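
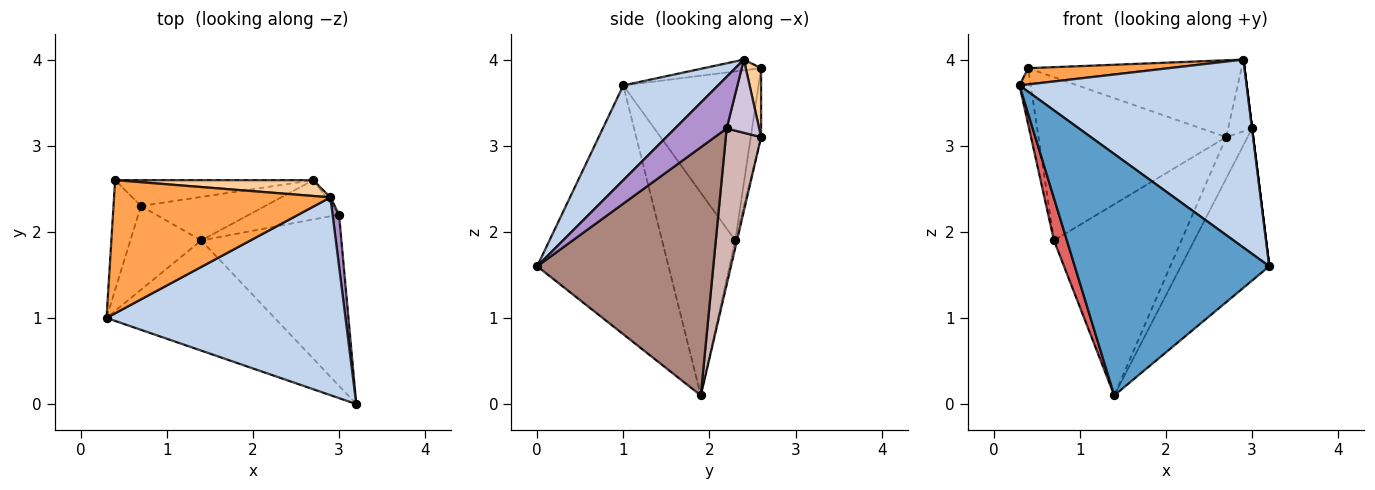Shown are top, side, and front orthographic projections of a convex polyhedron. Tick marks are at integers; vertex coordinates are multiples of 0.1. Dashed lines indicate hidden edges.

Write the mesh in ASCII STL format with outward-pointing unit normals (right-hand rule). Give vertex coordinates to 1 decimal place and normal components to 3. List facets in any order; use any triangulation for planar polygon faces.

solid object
 facet normal -0.523 -0.775 -0.354
  outer loop
   vertex 1.4 1.9 0.1
   vertex 3.2 0.0 1.6
   vertex 0.3 1.0 3.7
  endloop
 endfacet
 facet normal 0.276 -0.662 0.697
  outer loop
   vertex 2.9 2.4 4.0
   vertex 0.3 1.0 3.7
   vertex 3.2 0.0 1.6
  endloop
 endfacet
 facet normal -0.049 -0.121 0.991
  outer loop
   vertex 2.9 2.4 4.0
   vertex 0.4 2.6 3.9
   vertex 0.3 1.0 3.7
  endloop
 endfacet
 facet normal 0.070 0.977 0.202
  outer loop
   vertex 2.9 2.4 4.0
   vertex 2.7 2.6 3.1
   vertex 0.4 2.6 3.9
  endloop
 endfacet
 facet normal -0.013 0.975 -0.222
  outer loop
   vertex 0.7 2.3 1.9
   vertex 2.7 2.6 3.1
   vertex 1.4 1.9 0.1
  endloop
 endfacet
 facet normal -0.054 0.986 -0.156
  outer loop
   vertex 0.7 2.3 1.9
   vertex 0.4 2.6 3.9
   vertex 2.7 2.6 3.1
  endloop
 endfacet
 facet normal -0.931 -0.164 -0.326
  outer loop
   vertex 0.7 2.3 1.9
   vertex 1.4 1.9 0.1
   vertex 0.3 1.0 3.7
  endloop
 endfacet
 facet normal -0.984 0.081 -0.160
  outer loop
   vertex 0.7 2.3 1.9
   vertex 0.3 1.0 3.7
   vertex 0.4 2.6 3.9
  endloop
 endfacet
 facet normal 0.992 0.000 0.124
  outer loop
   vertex 3.0 2.2 3.2
   vertex 2.9 2.4 4.0
   vertex 3.2 0.0 1.6
  endloop
 endfacet
 facet normal 0.805 0.592 -0.047
  outer loop
   vertex 3.0 2.2 3.2
   vertex 2.7 2.6 3.1
   vertex 2.9 2.4 4.0
  endloop
 endfacet
 facet normal 0.798 0.400 -0.451
  outer loop
   vertex 3.0 2.2 3.2
   vertex 3.2 0.0 1.6
   vertex 1.4 1.9 0.1
  endloop
 endfacet
 facet normal 0.767 0.465 -0.441
  outer loop
   vertex 3.0 2.2 3.2
   vertex 1.4 1.9 0.1
   vertex 2.7 2.6 3.1
  endloop
 endfacet
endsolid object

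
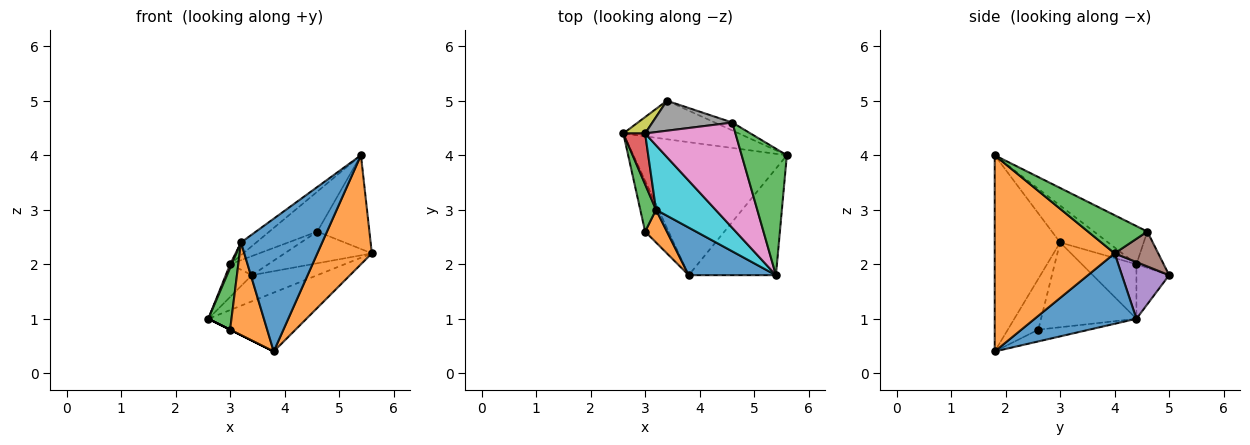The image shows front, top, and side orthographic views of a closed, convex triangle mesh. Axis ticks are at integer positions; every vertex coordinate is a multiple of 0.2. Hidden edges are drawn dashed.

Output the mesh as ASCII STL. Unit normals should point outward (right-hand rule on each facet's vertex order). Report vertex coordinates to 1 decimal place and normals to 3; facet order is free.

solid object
 facet normal 0.387 0.373 -0.843
  outer loop
   vertex 3.8 1.8 0.4
   vertex 2.6 4.4 1.0
   vertex 5.6 4.0 2.2
  endloop
 endfacet
 facet normal 0.844 -0.384 -0.375
  outer loop
   vertex 5.4 1.8 4.0
   vertex 3.8 1.8 0.4
   vertex 5.6 4.0 2.2
  endloop
 endfacet
 facet normal 0.562 0.493 0.665
  outer loop
   vertex 4.6 4.6 2.6
   vertex 5.4 1.8 4.0
   vertex 5.6 4.0 2.2
  endloop
 endfacet
 facet normal -0.447 0.000 -0.894
  outer loop
   vertex 3.0 2.6 0.8
   vertex 2.6 4.4 1.0
   vertex 3.8 1.8 0.4
  endloop
 endfacet
 facet normal 0.376 0.521 -0.767
  outer loop
   vertex 3.4 5.0 1.8
   vertex 5.6 4.0 2.2
   vertex 2.6 4.4 1.0
  endloop
 endfacet
 facet normal 0.436 0.873 -0.218
  outer loop
   vertex 3.4 5.0 1.8
   vertex 4.6 4.6 2.6
   vertex 5.6 4.0 2.2
  endloop
 endfacet
 facet normal -0.367 0.330 0.870
  outer loop
   vertex 3.0 4.4 2.0
   vertex 5.4 1.8 4.0
   vertex 4.6 4.6 2.6
  endloop
 endfacet
 facet normal -0.358 0.501 0.788
  outer loop
   vertex 3.0 4.4 2.0
   vertex 4.6 4.6 2.6
   vertex 3.4 5.0 1.8
  endloop
 endfacet
 facet normal -0.745 0.596 0.298
  outer loop
   vertex 3.0 4.4 2.0
   vertex 3.4 5.0 1.8
   vertex 2.6 4.4 1.0
  endloop
 endfacet
 facet normal -0.520 0.165 0.838
  outer loop
   vertex 3.2 3.0 2.4
   vertex 5.4 1.8 4.0
   vertex 3.0 4.4 2.0
  endloop
 endfacet
 facet normal -0.604 -0.750 0.269
  outer loop
   vertex 3.2 3.0 2.4
   vertex 3.8 1.8 0.4
   vertex 5.4 1.8 4.0
  endloop
 endfacet
 facet normal -0.613 -0.745 0.263
  outer loop
   vertex 3.2 3.0 2.4
   vertex 3.0 2.6 0.8
   vertex 3.8 1.8 0.4
  endloop
 endfacet
 facet normal -0.956 -0.232 0.178
  outer loop
   vertex 3.2 3.0 2.4
   vertex 2.6 4.4 1.0
   vertex 3.0 2.6 0.8
  endloop
 endfacet
 facet normal -0.928 -0.027 0.371
  outer loop
   vertex 3.2 3.0 2.4
   vertex 3.0 4.4 2.0
   vertex 2.6 4.4 1.0
  endloop
 endfacet
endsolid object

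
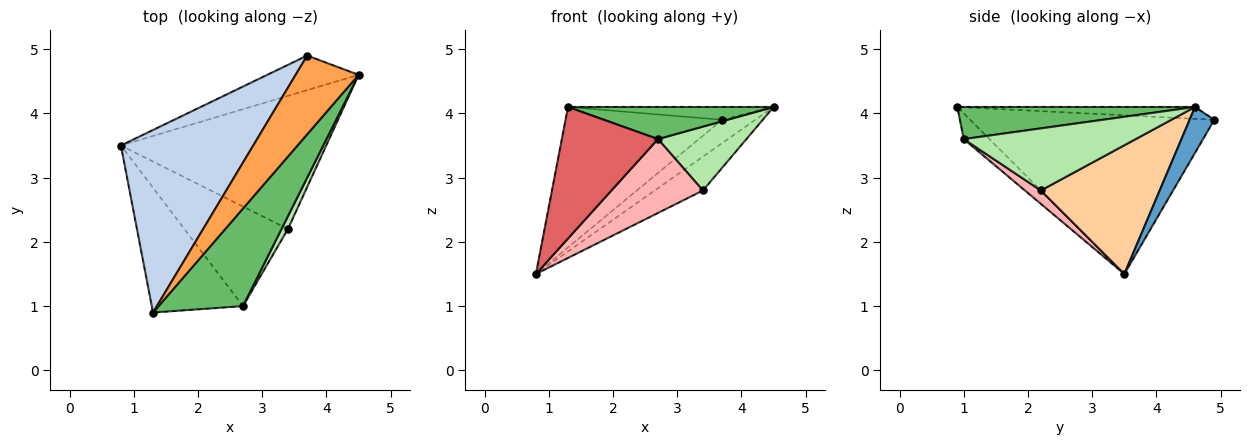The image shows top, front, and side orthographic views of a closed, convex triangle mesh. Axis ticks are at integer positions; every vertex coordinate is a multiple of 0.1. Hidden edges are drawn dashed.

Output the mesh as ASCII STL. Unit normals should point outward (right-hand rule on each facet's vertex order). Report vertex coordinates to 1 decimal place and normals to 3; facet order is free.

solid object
 facet normal 0.385 0.516 -0.766
  outer loop
   vertex 3.7 4.9 3.9
   vertex 4.5 4.6 4.1
   vertex 0.8 3.5 1.5
  endloop
 endfacet
 facet normal -0.689 0.442 0.575
  outer loop
   vertex 3.7 4.9 3.9
   vertex 0.8 3.5 1.5
   vertex 1.3 0.9 4.1
  endloop
 endfacet
 facet normal -0.183 0.158 0.970
  outer loop
   vertex 3.7 4.9 3.9
   vertex 1.3 0.9 4.1
   vertex 4.5 4.6 4.1
  endloop
 endfacet
 facet normal 0.519 0.211 -0.828
  outer loop
   vertex 3.4 2.2 2.8
   vertex 0.8 3.5 1.5
   vertex 4.5 4.6 4.1
  endloop
 endfacet
 facet normal 0.340 -0.294 0.893
  outer loop
   vertex 2.7 1.0 3.6
   vertex 4.5 4.6 4.1
   vertex 1.3 0.9 4.1
  endloop
 endfacet
 facet normal 0.886 -0.455 0.092
  outer loop
   vertex 2.7 1.0 3.6
   vertex 3.4 2.2 2.8
   vertex 4.5 4.6 4.1
  endloop
 endfacet
 facet normal -0.190 -0.712 -0.676
  outer loop
   vertex 2.7 1.0 3.6
   vertex 1.3 0.9 4.1
   vertex 0.8 3.5 1.5
  endloop
 endfacet
 facet normal 0.103 -0.593 -0.799
  outer loop
   vertex 2.7 1.0 3.6
   vertex 0.8 3.5 1.5
   vertex 3.4 2.2 2.8
  endloop
 endfacet
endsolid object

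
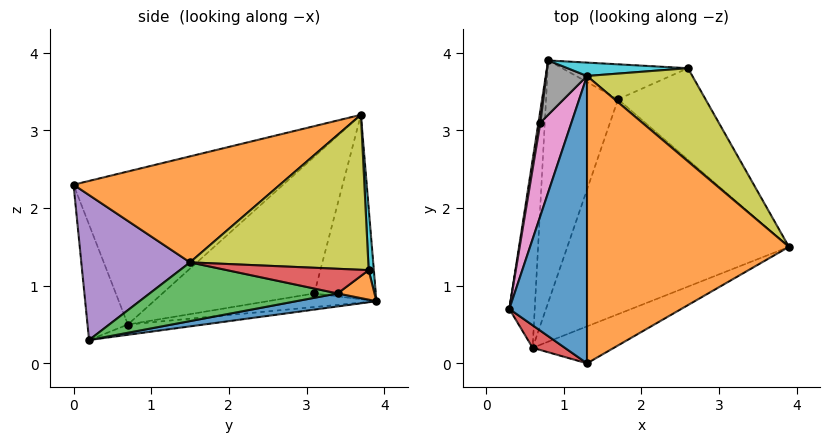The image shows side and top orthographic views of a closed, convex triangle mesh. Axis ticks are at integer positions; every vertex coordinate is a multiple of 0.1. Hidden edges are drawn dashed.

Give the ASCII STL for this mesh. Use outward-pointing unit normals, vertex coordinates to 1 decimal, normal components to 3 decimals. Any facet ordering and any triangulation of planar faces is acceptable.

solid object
 facet normal -0.886 -0.109 0.450
  outer loop
   vertex 1.3 0.0 2.3
   vertex 1.3 3.7 3.2
   vertex 0.3 0.7 0.5
  endloop
 endfacet
 facet normal 0.454 -0.211 0.866
  outer loop
   vertex 1.3 0.0 2.3
   vertex 3.9 1.5 1.3
   vertex 1.3 3.7 3.2
  endloop
 endfacet
 facet normal -0.371 0.144 -0.917
  outer loop
   vertex 0.6 0.2 0.3
   vertex 0.3 0.7 0.5
   vertex 0.8 3.9 0.8
  endloop
 endfacet
 facet normal -0.795 -0.565 0.222
  outer loop
   vertex 0.6 0.2 0.3
   vertex 1.3 0.0 2.3
   vertex 0.3 0.7 0.5
  endloop
 endfacet
 facet normal 0.417 -0.878 -0.234
  outer loop
   vertex 0.6 0.2 0.3
   vertex 3.9 1.5 1.3
   vertex 1.3 0.0 2.3
  endloop
 endfacet
 facet normal -0.980 0.140 0.140
  outer loop
   vertex 0.7 3.1 0.9
   vertex 0.8 3.9 0.8
   vertex 0.3 0.7 0.5
  endloop
 endfacet
 facet normal -0.968 0.125 0.220
  outer loop
   vertex 0.7 3.1 0.9
   vertex 0.3 0.7 0.5
   vertex 1.3 3.7 3.2
  endloop
 endfacet
 facet normal -0.966 0.147 0.213
  outer loop
   vertex 0.7 3.1 0.9
   vertex 1.3 3.7 3.2
   vertex 0.8 3.9 0.8
  endloop
 endfacet
 facet normal 0.742 0.441 0.504
  outer loop
   vertex 2.6 3.8 1.2
   vertex 1.3 3.7 3.2
   vertex 3.9 1.5 1.3
  endloop
 endfacet
 facet normal 0.039 0.996 0.075
  outer loop
   vertex 2.6 3.8 1.2
   vertex 0.8 3.9 0.8
   vertex 1.3 3.7 3.2
  endloop
 endfacet
 facet normal 0.177 0.122 -0.977
  outer loop
   vertex 1.7 3.4 0.9
   vertex 0.6 0.2 0.3
   vertex 0.8 3.9 0.8
  endloop
 endfacet
 facet normal 0.223 0.211 -0.952
  outer loop
   vertex 1.7 3.4 0.9
   vertex 0.8 3.9 0.8
   vertex 2.6 3.8 1.2
  endloop
 endfacet
 facet normal 0.255 0.093 -0.962
  outer loop
   vertex 1.7 3.4 0.9
   vertex 3.9 1.5 1.3
   vertex 0.6 0.2 0.3
  endloop
 endfacet
 facet normal 0.270 0.111 -0.957
  outer loop
   vertex 1.7 3.4 0.9
   vertex 2.6 3.8 1.2
   vertex 3.9 1.5 1.3
  endloop
 endfacet
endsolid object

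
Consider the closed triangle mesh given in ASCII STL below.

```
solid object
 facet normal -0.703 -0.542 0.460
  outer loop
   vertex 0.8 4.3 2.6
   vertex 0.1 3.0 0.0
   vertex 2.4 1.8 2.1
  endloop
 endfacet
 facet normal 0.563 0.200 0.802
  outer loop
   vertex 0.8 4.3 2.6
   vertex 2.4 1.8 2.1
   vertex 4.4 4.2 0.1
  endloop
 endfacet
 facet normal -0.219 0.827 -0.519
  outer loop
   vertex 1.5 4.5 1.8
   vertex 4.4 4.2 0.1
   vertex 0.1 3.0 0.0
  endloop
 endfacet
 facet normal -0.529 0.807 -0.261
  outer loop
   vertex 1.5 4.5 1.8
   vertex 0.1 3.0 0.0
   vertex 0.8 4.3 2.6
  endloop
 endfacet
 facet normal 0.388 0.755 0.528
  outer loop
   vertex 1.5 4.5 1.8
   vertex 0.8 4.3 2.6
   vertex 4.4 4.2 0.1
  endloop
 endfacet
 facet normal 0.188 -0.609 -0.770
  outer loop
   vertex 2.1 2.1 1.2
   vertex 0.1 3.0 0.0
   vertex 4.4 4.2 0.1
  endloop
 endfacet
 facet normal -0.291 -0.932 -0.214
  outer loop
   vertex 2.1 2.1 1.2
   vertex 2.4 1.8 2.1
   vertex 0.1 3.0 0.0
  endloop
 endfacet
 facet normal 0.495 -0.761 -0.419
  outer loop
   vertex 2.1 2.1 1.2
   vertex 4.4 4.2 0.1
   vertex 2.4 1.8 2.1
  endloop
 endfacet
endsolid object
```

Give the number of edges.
12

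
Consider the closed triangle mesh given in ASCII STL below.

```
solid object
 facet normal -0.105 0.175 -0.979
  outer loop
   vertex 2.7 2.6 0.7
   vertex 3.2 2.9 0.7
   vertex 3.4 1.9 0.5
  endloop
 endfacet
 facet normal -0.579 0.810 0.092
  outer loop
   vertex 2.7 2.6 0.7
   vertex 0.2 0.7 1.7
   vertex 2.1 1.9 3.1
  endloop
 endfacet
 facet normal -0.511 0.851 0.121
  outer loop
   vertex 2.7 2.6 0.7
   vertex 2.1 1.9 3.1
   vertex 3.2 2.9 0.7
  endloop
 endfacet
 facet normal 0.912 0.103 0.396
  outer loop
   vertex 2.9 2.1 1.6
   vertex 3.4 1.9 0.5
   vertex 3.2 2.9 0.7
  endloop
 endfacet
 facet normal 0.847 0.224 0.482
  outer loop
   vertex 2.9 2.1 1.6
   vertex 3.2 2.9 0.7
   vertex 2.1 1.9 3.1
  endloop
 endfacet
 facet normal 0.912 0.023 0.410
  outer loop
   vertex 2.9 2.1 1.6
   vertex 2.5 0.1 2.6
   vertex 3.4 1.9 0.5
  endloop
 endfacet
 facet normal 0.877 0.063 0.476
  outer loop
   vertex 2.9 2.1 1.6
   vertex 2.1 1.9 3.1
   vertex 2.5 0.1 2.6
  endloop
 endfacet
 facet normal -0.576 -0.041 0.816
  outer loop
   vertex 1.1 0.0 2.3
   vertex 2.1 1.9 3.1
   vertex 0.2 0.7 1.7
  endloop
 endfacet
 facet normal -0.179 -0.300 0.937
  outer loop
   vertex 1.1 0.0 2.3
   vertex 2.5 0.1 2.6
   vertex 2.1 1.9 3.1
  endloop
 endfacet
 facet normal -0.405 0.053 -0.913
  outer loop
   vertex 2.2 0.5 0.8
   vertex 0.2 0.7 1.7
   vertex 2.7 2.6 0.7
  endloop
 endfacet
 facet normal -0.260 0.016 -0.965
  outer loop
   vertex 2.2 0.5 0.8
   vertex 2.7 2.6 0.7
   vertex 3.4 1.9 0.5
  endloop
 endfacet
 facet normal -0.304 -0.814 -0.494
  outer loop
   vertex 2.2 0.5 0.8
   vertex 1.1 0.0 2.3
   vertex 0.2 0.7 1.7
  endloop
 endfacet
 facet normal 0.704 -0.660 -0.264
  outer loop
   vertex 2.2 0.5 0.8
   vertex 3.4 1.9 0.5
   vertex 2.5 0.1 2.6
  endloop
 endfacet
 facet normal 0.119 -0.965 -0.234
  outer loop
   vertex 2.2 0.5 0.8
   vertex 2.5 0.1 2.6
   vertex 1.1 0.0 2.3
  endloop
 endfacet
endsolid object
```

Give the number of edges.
21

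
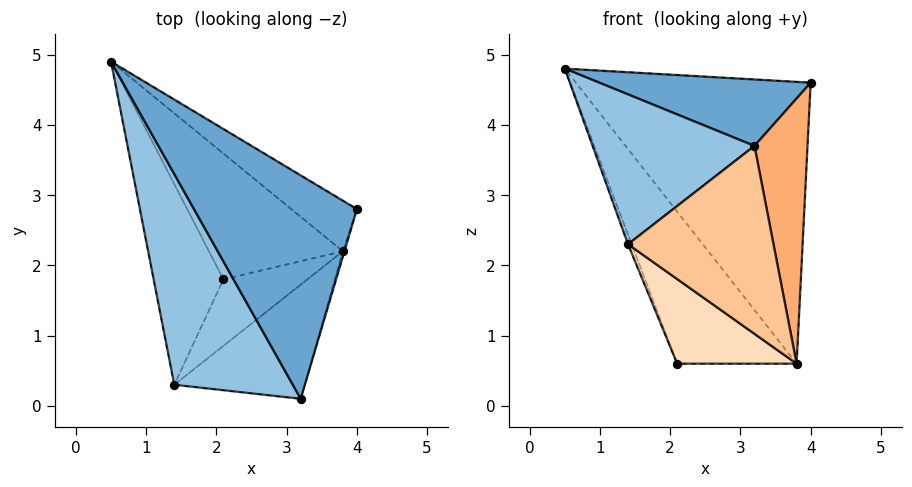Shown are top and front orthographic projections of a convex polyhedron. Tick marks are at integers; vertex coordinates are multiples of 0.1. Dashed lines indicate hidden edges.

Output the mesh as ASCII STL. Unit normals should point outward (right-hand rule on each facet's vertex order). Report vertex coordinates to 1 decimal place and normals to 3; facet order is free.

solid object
 facet normal -0.115 -0.283 0.952
  outer loop
   vertex 3.2 0.1 3.7
   vertex 4.0 2.8 4.6
   vertex 0.5 4.9 4.8
  endloop
 endfacet
 facet normal -0.572 -0.475 0.668
  outer loop
   vertex 1.4 0.3 2.3
   vertex 3.2 0.1 3.7
   vertex 0.5 4.9 4.8
  endloop
 endfacet
 facet normal -0.930 0.018 -0.367
  outer loop
   vertex 1.4 0.3 2.3
   vertex 0.5 4.9 4.8
   vertex 2.1 1.8 0.6
  endloop
 endfacet
 facet normal 0.502 0.851 -0.153
  outer loop
   vertex 3.8 2.2 0.6
   vertex 0.5 4.9 4.8
   vertex 4.0 2.8 4.6
  endloop
 endfacet
 facet normal -0.178 0.758 -0.627
  outer loop
   vertex 3.8 2.2 0.6
   vertex 2.1 1.8 0.6
   vertex 0.5 4.9 4.8
  endloop
 endfacet
 facet normal 0.959 -0.282 -0.006
  outer loop
   vertex 3.8 2.2 0.6
   vertex 4.0 2.8 4.6
   vertex 3.2 0.1 3.7
  endloop
 endfacet
 facet normal 0.295 -0.817 -0.496
  outer loop
   vertex 3.8 2.2 0.6
   vertex 3.2 0.1 3.7
   vertex 1.4 0.3 2.3
  endloop
 endfacet
 facet normal 0.182 -0.773 -0.607
  outer loop
   vertex 3.8 2.2 0.6
   vertex 1.4 0.3 2.3
   vertex 2.1 1.8 0.6
  endloop
 endfacet
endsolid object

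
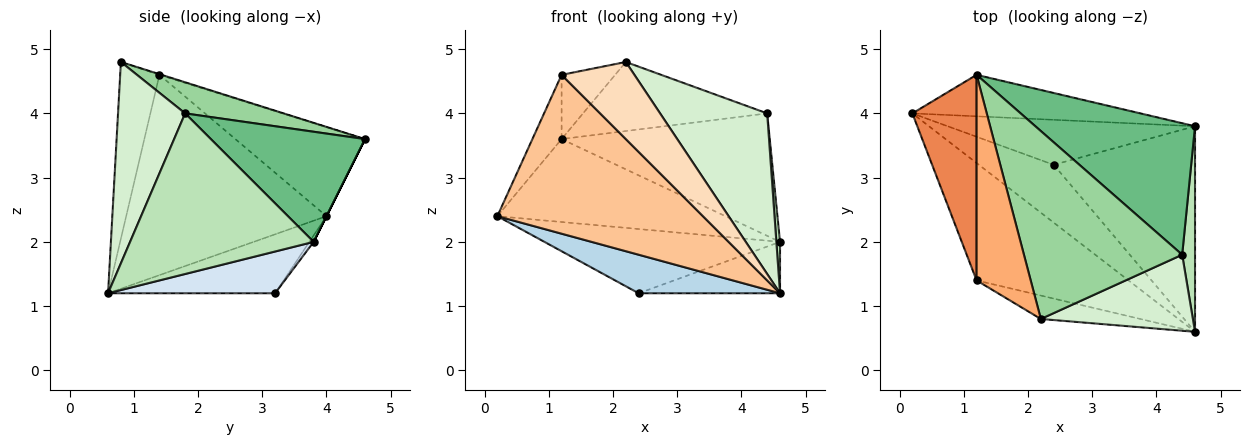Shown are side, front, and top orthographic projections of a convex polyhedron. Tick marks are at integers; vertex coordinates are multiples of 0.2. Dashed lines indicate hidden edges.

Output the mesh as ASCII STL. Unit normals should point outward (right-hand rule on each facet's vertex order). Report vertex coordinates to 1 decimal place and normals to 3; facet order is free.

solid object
 facet normal 0.000 0.894 -0.447
  outer loop
   vertex 1.2 4.6 3.6
   vertex 4.6 3.8 2.0
   vertex 0.2 4.0 2.4
  endloop
 endfacet
 facet normal -0.015 0.819 -0.573
  outer loop
   vertex 2.4 3.2 1.2
   vertex 0.2 4.0 2.4
   vertex 4.6 3.8 2.0
  endloop
 endfacet
 facet normal -0.548 -0.464 -0.696
  outer loop
   vertex 2.4 3.2 1.2
   vertex 4.6 0.6 1.2
   vertex 0.2 4.0 2.4
  endloop
 endfacet
 facet normal 0.276 0.233 -0.933
  outer loop
   vertex 2.4 3.2 1.2
   vertex 4.6 3.8 2.0
   vertex 4.6 0.6 1.2
  endloop
 endfacet
 facet normal -0.798 0.180 0.575
  outer loop
   vertex 1.2 1.4 4.6
   vertex 1.2 4.6 3.6
   vertex 0.2 4.0 2.4
  endloop
 endfacet
 facet normal -0.012 0.298 0.954
  outer loop
   vertex 1.2 1.4 4.6
   vertex 2.2 0.8 4.8
   vertex 1.2 4.6 3.6
  endloop
 endfacet
 facet normal -0.617 -0.633 -0.468
  outer loop
   vertex 1.2 1.4 4.6
   vertex 0.2 4.0 2.4
   vertex 4.6 0.6 1.2
  endloop
 endfacet
 facet normal -0.458 -0.850 -0.258
  outer loop
   vertex 1.2 1.4 4.6
   vertex 4.6 0.6 1.2
   vertex 2.2 0.8 4.8
  endloop
 endfacet
 facet normal 0.451 0.608 0.653
  outer loop
   vertex 4.4 1.8 4.0
   vertex 4.6 3.8 2.0
   vertex 1.2 4.6 3.6
  endloop
 endfacet
 facet normal 0.181 0.339 0.923
  outer loop
   vertex 4.4 1.8 4.0
   vertex 1.2 4.6 3.6
   vertex 2.2 0.8 4.8
  endloop
 endfacet
 facet normal 0.997 -0.020 0.080
  outer loop
   vertex 4.4 1.8 4.0
   vertex 4.6 0.6 1.2
   vertex 4.6 3.8 2.0
  endloop
 endfacet
 facet normal 0.493 -0.786 0.372
  outer loop
   vertex 4.4 1.8 4.0
   vertex 2.2 0.8 4.8
   vertex 4.6 0.6 1.2
  endloop
 endfacet
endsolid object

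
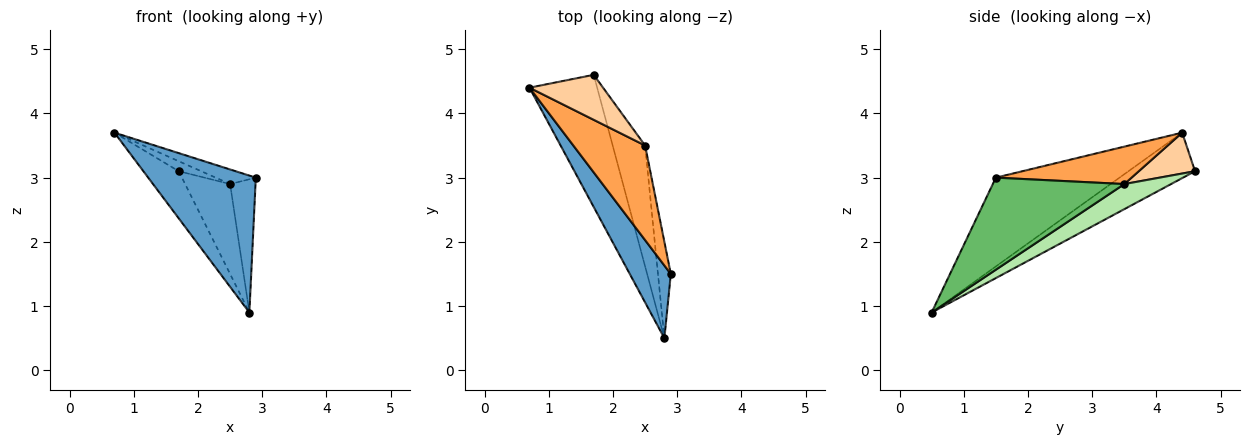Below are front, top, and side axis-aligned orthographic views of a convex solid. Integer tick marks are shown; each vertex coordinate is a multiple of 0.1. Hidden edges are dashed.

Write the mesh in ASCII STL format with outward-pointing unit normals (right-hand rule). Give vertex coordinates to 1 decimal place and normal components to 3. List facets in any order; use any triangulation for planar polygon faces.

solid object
 facet normal -0.712 -0.620 0.329
  outer loop
   vertex 2.8 0.5 0.9
   vertex 2.9 1.5 3.0
   vertex 0.7 4.4 3.7
  endloop
 endfacet
 facet normal -0.534 0.284 -0.796
  outer loop
   vertex 2.8 0.5 0.9
   vertex 0.7 4.4 3.7
   vertex 1.7 4.6 3.1
  endloop
 endfacet
 facet normal 0.458 0.136 0.878
  outer loop
   vertex 2.5 3.5 2.9
   vertex 0.7 4.4 3.7
   vertex 2.9 1.5 3.0
  endloop
 endfacet
 facet normal 0.477 0.191 0.858
  outer loop
   vertex 2.5 3.5 2.9
   vertex 1.7 4.6 3.1
   vertex 0.7 4.4 3.7
  endloop
 endfacet
 facet normal 0.973 0.188 -0.136
  outer loop
   vertex 2.5 3.5 2.9
   vertex 2.9 1.5 3.0
   vertex 2.8 0.5 0.9
  endloop
 endfacet
 facet normal 0.527 0.507 -0.682
  outer loop
   vertex 2.5 3.5 2.9
   vertex 2.8 0.5 0.9
   vertex 1.7 4.6 3.1
  endloop
 endfacet
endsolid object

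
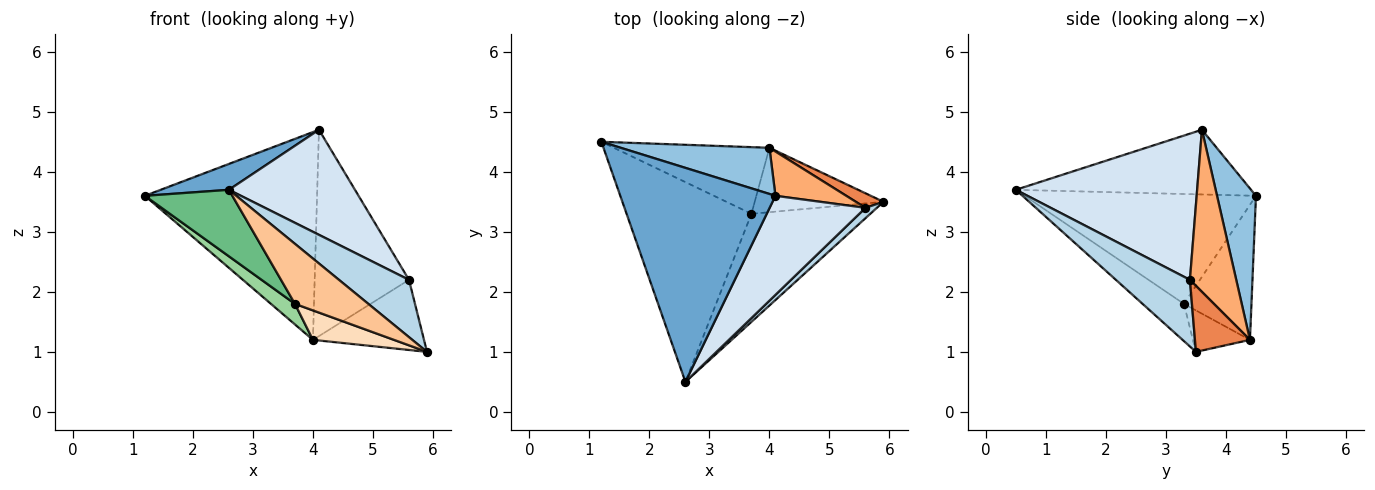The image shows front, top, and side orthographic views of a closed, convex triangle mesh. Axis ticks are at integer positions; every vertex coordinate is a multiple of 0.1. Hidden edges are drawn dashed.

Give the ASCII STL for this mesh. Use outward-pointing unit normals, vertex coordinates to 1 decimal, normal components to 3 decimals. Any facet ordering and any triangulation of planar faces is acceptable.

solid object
 facet normal -0.382 -0.111 0.917
  outer loop
   vertex 4.1 3.6 4.7
   vertex 1.2 4.5 3.6
   vertex 2.6 0.5 3.7
  endloop
 endfacet
 facet normal 0.216 0.953 0.212
  outer loop
   vertex 4.0 4.4 1.2
   vertex 1.2 4.5 3.6
   vertex 4.1 3.6 4.7
  endloop
 endfacet
 facet normal 0.721 -0.682 0.123
  outer loop
   vertex 5.6 3.4 2.2
   vertex 2.6 0.5 3.7
   vertex 5.9 3.5 1.0
  endloop
 endfacet
 facet normal 0.723 -0.503 0.474
  outer loop
   vertex 5.6 3.4 2.2
   vertex 4.1 3.6 4.7
   vertex 2.6 0.5 3.7
  endloop
 endfacet
 facet normal 0.437 0.881 0.183
  outer loop
   vertex 5.6 3.4 2.2
   vertex 5.9 3.5 1.0
   vertex 4.0 4.4 1.2
  endloop
 endfacet
 facet normal 0.433 0.881 0.189
  outer loop
   vertex 5.6 3.4 2.2
   vertex 4.0 4.4 1.2
   vertex 4.1 3.6 4.7
  endloop
 endfacet
 facet normal -0.264 -0.468 -0.843
  outer loop
   vertex 3.7 3.3 1.8
   vertex 5.9 3.5 1.0
   vertex 2.6 0.5 3.7
  endloop
 endfacet
 facet normal -0.281 -0.399 -0.873
  outer loop
   vertex 3.7 3.3 1.8
   vertex 4.0 4.4 1.2
   vertex 5.9 3.5 1.0
  endloop
 endfacet
 facet normal -0.641 -0.242 -0.728
  outer loop
   vertex 3.7 3.3 1.8
   vertex 2.6 0.5 3.7
   vertex 1.2 4.5 3.6
  endloop
 endfacet
 facet normal -0.638 -0.227 -0.735
  outer loop
   vertex 3.7 3.3 1.8
   vertex 1.2 4.5 3.6
   vertex 4.0 4.4 1.2
  endloop
 endfacet
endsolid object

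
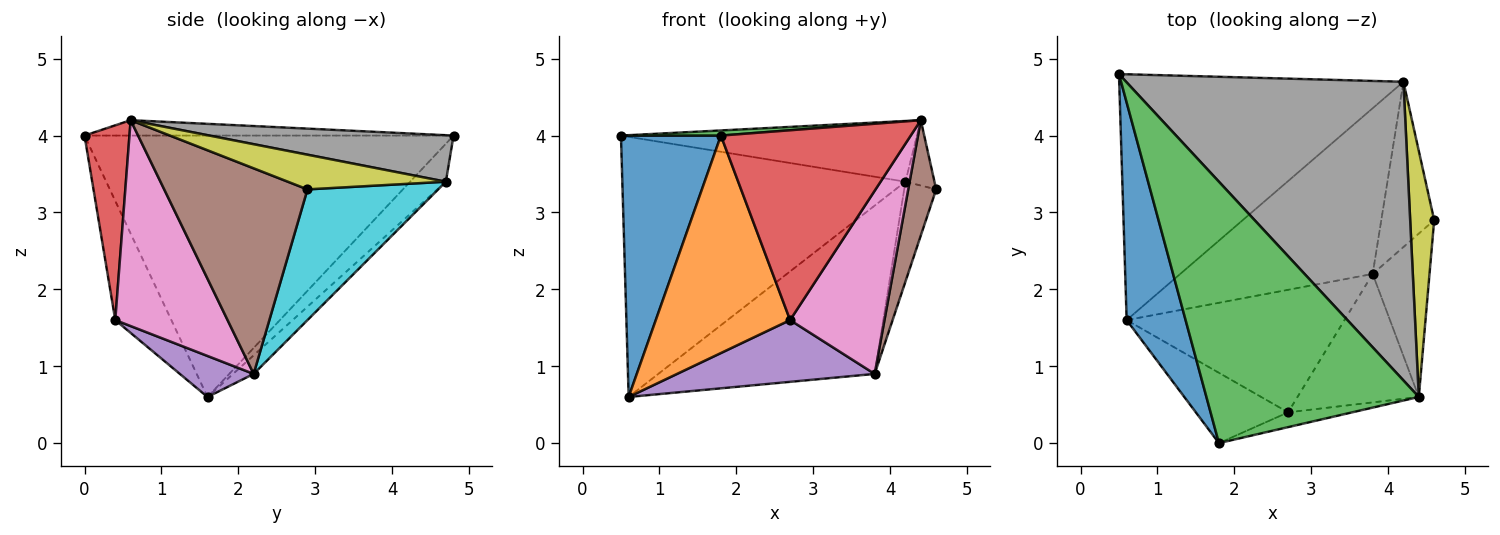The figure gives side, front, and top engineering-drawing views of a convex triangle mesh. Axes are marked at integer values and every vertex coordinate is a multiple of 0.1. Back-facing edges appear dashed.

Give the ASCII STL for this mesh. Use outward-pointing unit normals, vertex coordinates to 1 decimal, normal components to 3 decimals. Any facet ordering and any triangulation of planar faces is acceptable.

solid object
 facet normal -0.943 -0.255 0.213
  outer loop
   vertex 0.6 1.6 0.6
   vertex 1.8 0.0 4.0
   vertex 0.5 4.8 4.0
  endloop
 endfacet
 facet normal -0.369 -0.884 -0.286
  outer loop
   vertex 2.7 0.4 1.6
   vertex 1.8 0.0 4.0
   vertex 0.6 1.6 0.6
  endloop
 endfacet
 facet normal -0.072 -0.020 0.997
  outer loop
   vertex 4.4 0.6 4.2
   vertex 0.5 4.8 4.0
   vertex 1.8 0.0 4.0
  endloop
 endfacet
 facet normal 0.230 -0.970 -0.076
  outer loop
   vertex 4.4 0.6 4.2
   vertex 1.8 0.0 4.0
   vertex 2.7 0.4 1.6
  endloop
 endfacet
 facet normal 0.166 -0.444 -0.881
  outer loop
   vertex 3.8 2.2 0.9
   vertex 2.7 0.4 1.6
   vertex 0.6 1.6 0.6
  endloop
 endfacet
 facet normal 0.947 -0.185 -0.262
  outer loop
   vertex 3.8 2.2 0.9
   vertex 4.6 2.9 3.3
   vertex 4.4 0.6 4.2
  endloop
 endfacet
 facet normal 0.698 -0.586 -0.411
  outer loop
   vertex 3.8 2.2 0.9
   vertex 4.4 0.6 4.2
   vertex 2.7 0.4 1.6
  endloop
 endfacet
 facet normal 0.162 0.197 0.967
  outer loop
   vertex 4.2 4.7 3.4
   vertex 0.5 4.8 4.0
   vertex 4.4 0.6 4.2
  endloop
 endfacet
 facet normal 0.813 0.149 0.563
  outer loop
   vertex 4.2 4.7 3.4
   vertex 4.4 0.6 4.2
   vertex 4.6 2.9 3.3
  endloop
 endfacet
 facet normal 0.904 0.221 -0.366
  outer loop
   vertex 4.2 4.7 3.4
   vertex 4.6 2.9 3.3
   vertex 3.8 2.2 0.9
  endloop
 endfacet
 facet normal -0.091 0.724 -0.684
  outer loop
   vertex 4.2 4.7 3.4
   vertex 0.6 1.6 0.6
   vertex 0.5 4.8 4.0
  endloop
 endfacet
 facet normal -0.068 0.711 -0.700
  outer loop
   vertex 4.2 4.7 3.4
   vertex 3.8 2.2 0.9
   vertex 0.6 1.6 0.6
  endloop
 endfacet
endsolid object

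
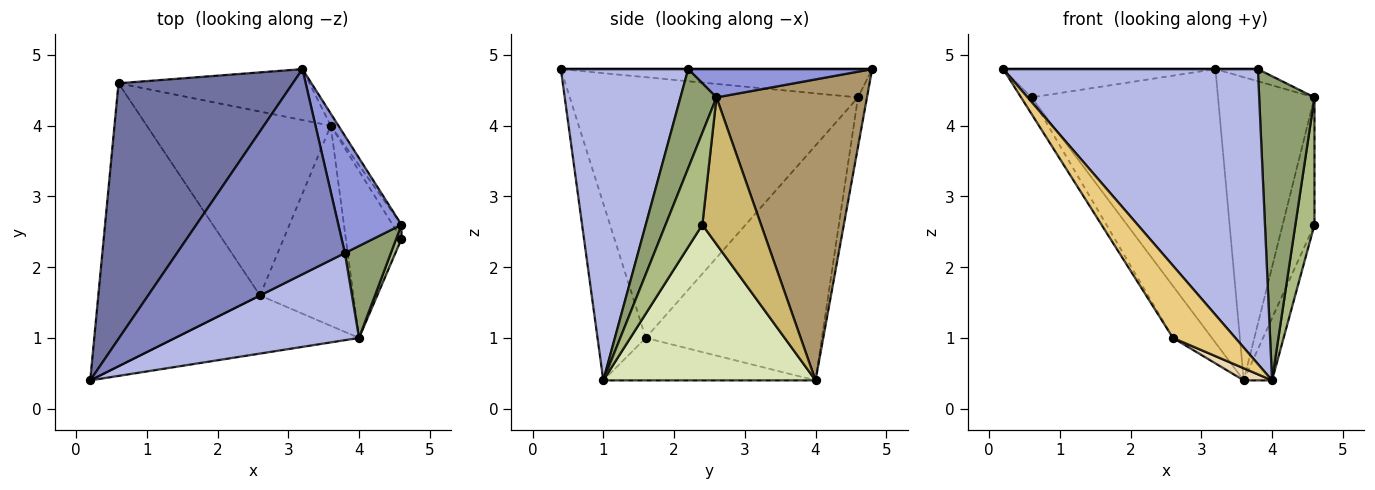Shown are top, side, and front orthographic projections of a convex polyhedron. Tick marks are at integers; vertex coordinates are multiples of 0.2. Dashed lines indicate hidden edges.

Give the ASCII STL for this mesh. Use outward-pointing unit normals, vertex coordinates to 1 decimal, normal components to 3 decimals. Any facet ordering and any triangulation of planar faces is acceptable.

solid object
 facet normal -0.159 0.109 0.981
  outer loop
   vertex 0.6 4.6 4.4
   vertex 0.2 0.4 4.8
   vertex 3.2 4.8 4.8
  endloop
 endfacet
 facet normal 0.000 0.000 1.000
  outer loop
   vertex 3.8 2.2 4.8
   vertex 3.2 4.8 4.8
   vertex 0.2 0.4 4.8
  endloop
 endfacet
 facet normal 0.407 0.094 0.908
  outer loop
   vertex 3.8 2.2 4.8
   vertex 4.6 2.6 4.4
   vertex 3.2 4.8 4.8
  endloop
 endfacet
 facet normal 0.432 -0.865 0.255
  outer loop
   vertex 3.8 2.2 4.8
   vertex 0.2 0.4 4.8
   vertex 4.0 1.0 0.4
  endloop
 endfacet
 facet normal 0.529 -0.812 0.246
  outer loop
   vertex 3.8 2.2 4.8
   vertex 4.0 1.0 0.4
   vertex 4.6 2.6 4.4
  endloop
 endfacet
 facet normal 0.886 -0.460 0.051
  outer loop
   vertex 4.6 2.4 2.6
   vertex 4.6 2.6 4.4
   vertex 4.0 1.0 0.4
  endloop
 endfacet
 facet normal -0.047 0.982 -0.183
  outer loop
   vertex 3.6 4.0 0.4
   vertex 0.6 4.6 4.4
   vertex 3.2 4.8 4.8
  endloop
 endfacet
 facet normal 0.934 0.125 -0.334
  outer loop
   vertex 3.6 4.0 0.4
   vertex 4.6 2.4 2.6
   vertex 4.0 1.0 0.4
  endloop
 endfacet
 facet normal 0.842 0.540 -0.022
  outer loop
   vertex 3.6 4.0 0.4
   vertex 3.2 4.8 4.8
   vertex 4.6 2.6 4.4
  endloop
 endfacet
 facet normal 0.878 0.476 -0.053
  outer loop
   vertex 3.6 4.0 0.4
   vertex 4.6 2.6 4.4
   vertex 4.6 2.4 2.6
  endloop
 endfacet
 facet normal -0.516 -0.667 -0.537
  outer loop
   vertex 2.6 1.6 1.0
   vertex 4.0 1.0 0.4
   vertex 0.2 0.4 4.8
  endloop
 endfacet
 facet normal -0.413 -0.055 -0.909
  outer loop
   vertex 2.6 1.6 1.0
   vertex 3.6 4.0 0.4
   vertex 4.0 1.0 0.4
  endloop
 endfacet
 facet normal -0.849 0.031 -0.527
  outer loop
   vertex 2.6 1.6 1.0
   vertex 0.2 0.4 4.8
   vertex 0.6 4.6 4.4
  endloop
 endfacet
 facet normal -0.776 0.171 -0.607
  outer loop
   vertex 2.6 1.6 1.0
   vertex 0.6 4.6 4.4
   vertex 3.6 4.0 0.4
  endloop
 endfacet
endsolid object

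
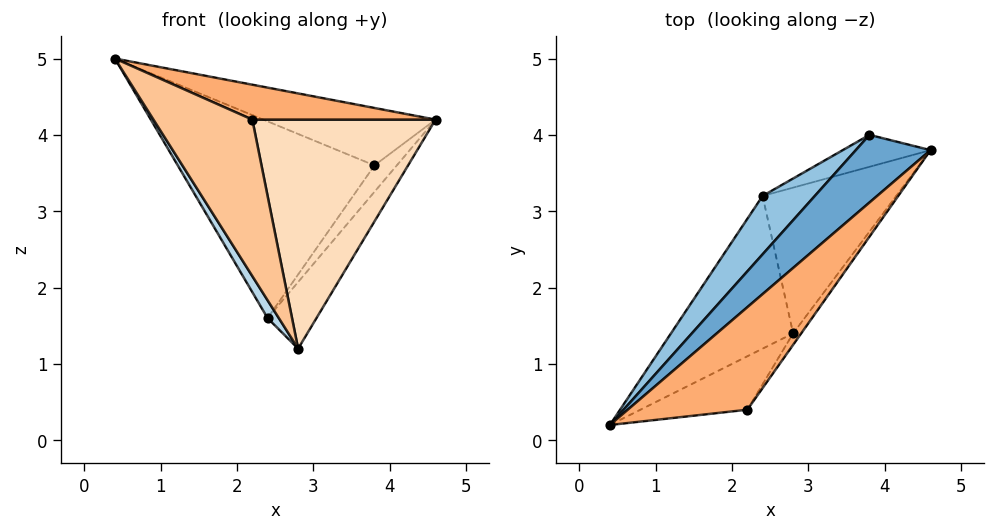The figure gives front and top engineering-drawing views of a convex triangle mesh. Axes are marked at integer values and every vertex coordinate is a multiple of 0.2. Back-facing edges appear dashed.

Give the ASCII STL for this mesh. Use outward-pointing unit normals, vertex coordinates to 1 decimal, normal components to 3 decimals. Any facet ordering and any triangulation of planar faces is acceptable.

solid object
 facet normal -0.379 0.599 0.705
  outer loop
   vertex 3.8 4.0 3.6
   vertex 0.4 0.2 5.0
   vertex 4.6 3.8 4.2
  endloop
 endfacet
 facet normal -0.690 0.694 0.206
  outer loop
   vertex 2.4 3.2 1.6
   vertex 0.4 0.2 5.0
   vertex 3.8 4.0 3.6
  endloop
 endfacet
 facet normal -0.835 -0.064 -0.547
  outer loop
   vertex 2.4 3.2 1.6
   vertex 2.8 1.4 1.2
   vertex 0.4 0.2 5.0
  endloop
 endfacet
 facet normal 0.594 0.513 -0.620
  outer loop
   vertex 2.4 3.2 1.6
   vertex 3.8 4.0 3.6
   vertex 4.6 3.8 4.2
  endloop
 endfacet
 facet normal 0.693 0.300 -0.656
  outer loop
   vertex 2.4 3.2 1.6
   vertex 4.6 3.8 4.2
   vertex 2.8 1.4 1.2
  endloop
 endfacet
 facet normal 0.415 -0.293 0.861
  outer loop
   vertex 2.2 0.4 4.2
   vertex 4.6 3.8 4.2
   vertex 0.4 0.2 5.0
  endloop
 endfacet
 facet normal -0.038 -0.946 -0.323
  outer loop
   vertex 2.2 0.4 4.2
   vertex 0.4 0.2 5.0
   vertex 2.8 1.4 1.2
  endloop
 endfacet
 facet normal 0.817 -0.576 -0.029
  outer loop
   vertex 2.2 0.4 4.2
   vertex 2.8 1.4 1.2
   vertex 4.6 3.8 4.2
  endloop
 endfacet
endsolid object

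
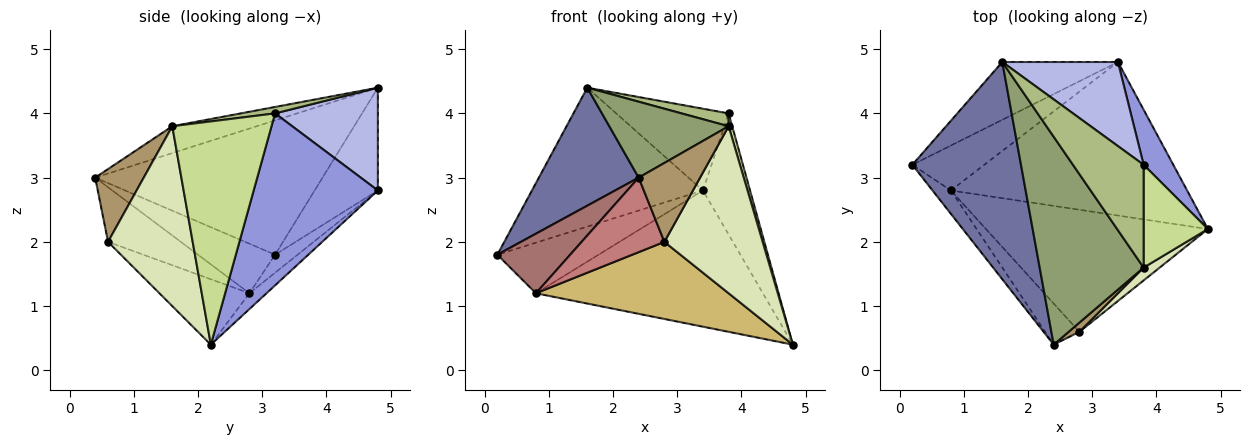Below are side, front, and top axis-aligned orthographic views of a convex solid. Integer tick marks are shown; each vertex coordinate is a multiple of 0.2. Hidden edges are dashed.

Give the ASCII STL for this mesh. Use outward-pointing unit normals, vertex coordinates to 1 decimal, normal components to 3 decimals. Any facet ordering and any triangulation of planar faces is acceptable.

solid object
 facet normal -0.736 -0.323 0.595
  outer loop
   vertex 1.6 4.8 4.4
   vertex 0.2 3.2 1.8
   vertex 2.4 0.4 3.0
  endloop
 endfacet
 facet normal -0.323 0.874 -0.364
  outer loop
   vertex 3.4 4.8 2.8
   vertex 0.2 3.2 1.8
   vertex 1.6 4.8 4.4
  endloop
 endfacet
 facet normal 0.923 0.350 0.159
  outer loop
   vertex 3.4 4.8 2.8
   vertex 3.8 3.2 4.0
   vertex 4.8 2.2 0.4
  endloop
 endfacet
 facet normal 0.537 0.588 0.605
  outer loop
   vertex 3.4 4.8 2.8
   vertex 1.6 4.8 4.4
   vertex 3.8 3.2 4.0
  endloop
 endfacet
 facet normal -0.236 -0.333 0.913
  outer loop
   vertex 3.8 1.6 3.8
   vertex 1.6 4.8 4.4
   vertex 2.4 0.4 3.0
  endloop
 endfacet
 facet normal 0.090 -0.124 0.988
  outer loop
   vertex 3.8 1.6 3.8
   vertex 3.8 3.2 4.0
   vertex 1.6 4.8 4.4
  endloop
 endfacet
 facet normal 0.960 -0.035 0.276
  outer loop
   vertex 3.8 1.6 3.8
   vertex 4.8 2.2 0.4
   vertex 3.8 3.2 4.0
  endloop
 endfacet
 facet normal 0.652 -0.756 0.058
  outer loop
   vertex 3.8 1.6 3.8
   vertex 2.8 0.6 2.0
   vertex 4.8 2.2 0.4
  endloop
 endfacet
 facet normal 0.618 -0.781 0.091
  outer loop
   vertex 3.8 1.6 3.8
   vertex 2.4 0.4 3.0
   vertex 2.8 0.6 2.0
  endloop
 endfacet
 facet normal -0.242 -0.518 -0.820
  outer loop
   vertex 0.8 2.8 1.2
   vertex 4.8 2.2 0.4
   vertex 2.8 0.6 2.0
  endloop
 endfacet
 facet normal -0.164 0.737 -0.655
  outer loop
   vertex 0.8 2.8 1.2
   vertex 0.2 3.2 1.8
   vertex 3.4 4.8 2.8
  endloop
 endfacet
 facet normal -0.050 0.663 -0.747
  outer loop
   vertex 0.8 2.8 1.2
   vertex 3.4 4.8 2.8
   vertex 4.8 2.2 0.4
  endloop
 endfacet
 facet normal -0.702 -0.663 -0.260
  outer loop
   vertex 0.8 2.8 1.2
   vertex 2.4 0.4 3.0
   vertex 0.2 3.2 1.8
  endloop
 endfacet
 facet normal -0.610 -0.694 -0.383
  outer loop
   vertex 0.8 2.8 1.2
   vertex 2.8 0.6 2.0
   vertex 2.4 0.4 3.0
  endloop
 endfacet
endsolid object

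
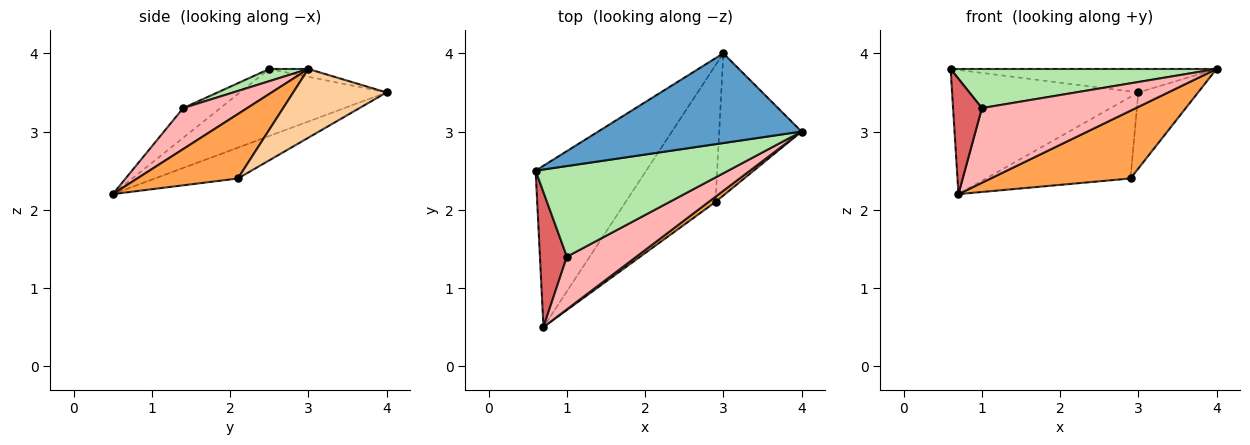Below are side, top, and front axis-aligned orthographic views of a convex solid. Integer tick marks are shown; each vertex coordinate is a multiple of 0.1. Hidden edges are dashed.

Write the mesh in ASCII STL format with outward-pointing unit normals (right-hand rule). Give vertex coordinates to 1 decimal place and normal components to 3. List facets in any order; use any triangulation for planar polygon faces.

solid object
 facet normal -0.037 0.253 0.967
  outer loop
   vertex 3.0 4.0 3.5
   vertex 0.6 2.5 3.8
   vertex 4.0 3.0 3.8
  endloop
 endfacet
 facet normal -0.433 0.550 -0.714
  outer loop
   vertex 3.0 4.0 3.5
   vertex 0.7 0.5 2.2
   vertex 0.6 2.5 3.8
  endloop
 endfacet
 facet normal 0.583 -0.810 0.062
  outer loop
   vertex 2.9 2.1 2.4
   vertex 4.0 3.0 3.8
   vertex 0.7 0.5 2.2
  endloop
 endfacet
 facet normal 0.593 0.380 -0.710
  outer loop
   vertex 2.9 2.1 2.4
   vertex 3.0 4.0 3.5
   vertex 4.0 3.0 3.8
  endloop
 endfacet
 facet normal -0.283 0.492 -0.824
  outer loop
   vertex 2.9 2.1 2.4
   vertex 0.7 0.5 2.2
   vertex 3.0 4.0 3.5
  endloop
 endfacet
 facet normal 0.058 -0.395 0.917
  outer loop
   vertex 1.0 1.4 3.3
   vertex 4.0 3.0 3.8
   vertex 0.6 2.5 3.8
  endloop
 endfacet
 facet normal -0.642 -0.498 0.583
  outer loop
   vertex 1.0 1.4 3.3
   vertex 0.6 2.5 3.8
   vertex 0.7 0.5 2.2
  endloop
 endfacet
 facet normal 0.322 -0.774 0.545
  outer loop
   vertex 1.0 1.4 3.3
   vertex 0.7 0.5 2.2
   vertex 4.0 3.0 3.8
  endloop
 endfacet
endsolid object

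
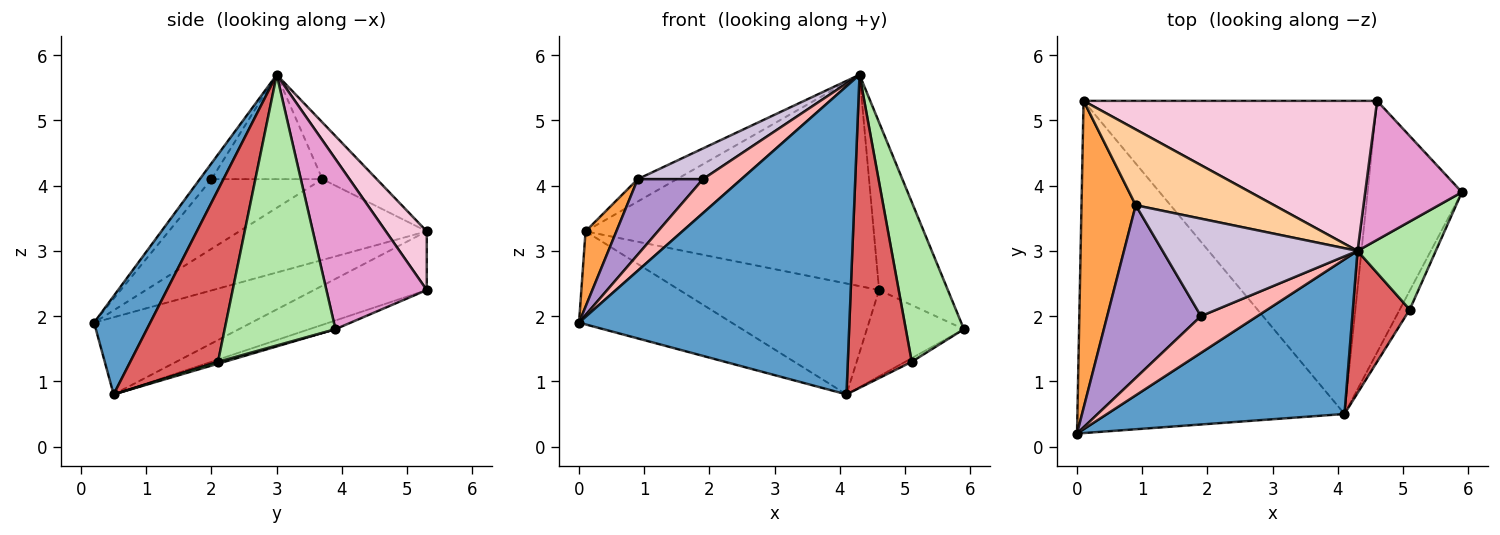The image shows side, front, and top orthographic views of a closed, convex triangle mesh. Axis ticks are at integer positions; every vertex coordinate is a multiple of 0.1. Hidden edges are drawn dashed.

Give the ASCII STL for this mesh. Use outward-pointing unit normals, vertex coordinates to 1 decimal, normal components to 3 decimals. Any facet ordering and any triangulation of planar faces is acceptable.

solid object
 facet normal 0.183 -0.879 0.441
  outer loop
   vertex 4.3 3.0 5.7
   vertex 0.0 0.2 1.9
   vertex 4.1 0.5 0.8
  endloop
 endfacet
 facet normal -0.268 0.260 -0.928
  outer loop
   vertex 0.1 5.3 3.3
   vertex 4.1 0.5 0.8
   vertex 0.0 0.2 1.9
  endloop
 endfacet
 facet normal -0.823 -0.135 0.552
  outer loop
   vertex 0.1 5.3 3.3
   vertex 0.0 0.2 1.9
   vertex 0.9 3.7 4.1
  endloop
 endfacet
 facet normal -0.366 0.263 0.893
  outer loop
   vertex 0.1 5.3 3.3
   vertex 0.9 3.7 4.1
   vertex 4.3 3.0 5.7
  endloop
 endfacet
 facet normal 0.186 0.186 -0.965
  outer loop
   vertex 5.1 2.1 1.3
   vertex 4.1 0.5 0.8
   vertex 5.9 3.9 1.8
  endloop
 endfacet
 facet normal 0.858 -0.450 0.248
  outer loop
   vertex 5.1 2.1 1.3
   vertex 5.9 3.9 1.8
   vertex 4.3 3.0 5.7
  endloop
 endfacet
 facet normal 0.781 -0.569 0.258
  outer loop
   vertex 5.1 2.1 1.3
   vertex 4.3 3.0 5.7
   vertex 4.1 0.5 0.8
  endloop
 endfacet
 facet normal -0.202 -0.665 0.719
  outer loop
   vertex 1.9 2.0 4.1
   vertex 0.0 0.2 1.9
   vertex 4.3 3.0 5.7
  endloop
 endfacet
 facet normal -0.563 -0.331 0.757
  outer loop
   vertex 1.9 2.0 4.1
   vertex 0.9 3.7 4.1
   vertex 0.0 0.2 1.9
  endloop
 endfacet
 facet normal -0.455 -0.268 0.849
  outer loop
   vertex 1.9 2.0 4.1
   vertex 4.3 3.0 5.7
   vertex 0.9 3.7 4.1
  endloop
 endfacet
 facet normal -0.087 0.323 -0.942
  outer loop
   vertex 4.6 5.3 2.4
   vertex 5.9 3.9 1.8
   vertex 4.1 0.5 0.8
  endloop
 endfacet
 facet normal -0.185 0.328 -0.926
  outer loop
   vertex 4.6 5.3 2.4
   vertex 4.1 0.5 0.8
   vertex 0.1 5.3 3.3
  endloop
 endfacet
 facet normal 0.747 0.512 0.425
  outer loop
   vertex 4.6 5.3 2.4
   vertex 4.3 3.0 5.7
   vertex 5.9 3.9 1.8
  endloop
 endfacet
 facet normal 0.115 0.810 0.575
  outer loop
   vertex 4.6 5.3 2.4
   vertex 0.1 5.3 3.3
   vertex 4.3 3.0 5.7
  endloop
 endfacet
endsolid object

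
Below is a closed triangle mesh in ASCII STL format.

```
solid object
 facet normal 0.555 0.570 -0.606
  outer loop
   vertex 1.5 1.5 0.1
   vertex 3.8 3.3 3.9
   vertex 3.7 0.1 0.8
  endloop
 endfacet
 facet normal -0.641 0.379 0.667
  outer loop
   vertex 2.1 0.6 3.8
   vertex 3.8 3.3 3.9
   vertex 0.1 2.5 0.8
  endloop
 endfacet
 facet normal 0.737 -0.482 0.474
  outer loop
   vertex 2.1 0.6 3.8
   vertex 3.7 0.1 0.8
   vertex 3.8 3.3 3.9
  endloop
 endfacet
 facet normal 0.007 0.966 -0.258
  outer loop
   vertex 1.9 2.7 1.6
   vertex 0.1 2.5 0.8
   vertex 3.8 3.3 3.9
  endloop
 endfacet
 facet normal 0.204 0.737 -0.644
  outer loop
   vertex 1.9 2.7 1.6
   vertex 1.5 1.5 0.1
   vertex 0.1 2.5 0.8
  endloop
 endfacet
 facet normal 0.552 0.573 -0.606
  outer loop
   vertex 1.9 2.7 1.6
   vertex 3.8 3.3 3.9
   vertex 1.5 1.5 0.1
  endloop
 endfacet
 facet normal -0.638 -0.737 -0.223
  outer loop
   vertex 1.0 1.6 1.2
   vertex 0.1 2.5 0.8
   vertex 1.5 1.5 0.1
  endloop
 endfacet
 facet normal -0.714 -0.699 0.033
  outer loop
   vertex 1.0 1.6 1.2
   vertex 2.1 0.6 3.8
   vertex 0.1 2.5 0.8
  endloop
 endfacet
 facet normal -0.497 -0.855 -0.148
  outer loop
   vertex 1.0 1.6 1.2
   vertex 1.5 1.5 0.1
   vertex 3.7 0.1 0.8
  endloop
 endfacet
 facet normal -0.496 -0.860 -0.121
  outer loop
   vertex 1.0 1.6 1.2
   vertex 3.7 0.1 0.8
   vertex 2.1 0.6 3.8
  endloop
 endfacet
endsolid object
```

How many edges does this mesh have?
15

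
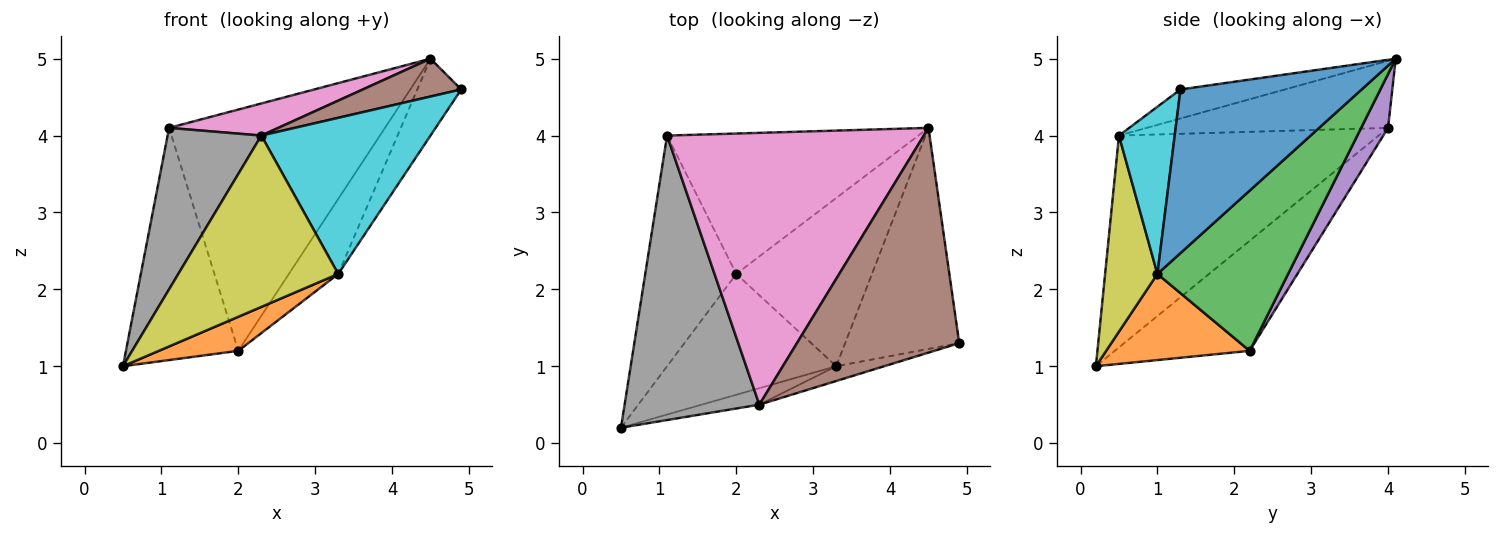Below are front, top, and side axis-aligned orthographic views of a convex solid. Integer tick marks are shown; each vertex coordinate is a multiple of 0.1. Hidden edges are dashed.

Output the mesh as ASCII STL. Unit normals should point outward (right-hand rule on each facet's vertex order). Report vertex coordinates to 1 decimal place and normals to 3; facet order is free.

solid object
 facet normal 0.805 0.195 -0.561
  outer loop
   vertex 3.3 1.0 2.2
   vertex 4.5 4.1 5.0
   vertex 4.9 1.3 4.6
  endloop
 endfacet
 facet normal 0.440 -0.244 -0.864
  outer loop
   vertex 2.0 2.2 1.2
   vertex 3.3 1.0 2.2
   vertex 0.5 0.2 1.0
  endloop
 endfacet
 facet normal 0.733 0.277 -0.621
  outer loop
   vertex 2.0 2.2 1.2
   vertex 4.5 4.1 5.0
   vertex 3.3 1.0 2.2
  endloop
 endfacet
 facet normal -0.649 0.540 -0.536
  outer loop
   vertex 1.1 4.0 4.1
   vertex 2.0 2.2 1.2
   vertex 0.5 0.2 1.0
  endloop
 endfacet
 facet normal 0.107 0.859 -0.500
  outer loop
   vertex 1.1 4.0 4.1
   vertex 4.5 4.1 5.0
   vertex 2.0 2.2 1.2
  endloop
 endfacet
 facet normal -0.174 -0.164 0.971
  outer loop
   vertex 2.3 0.5 4.0
   vertex 4.9 1.3 4.6
   vertex 4.5 4.1 5.0
  endloop
 endfacet
 facet normal -0.251 -0.114 0.961
  outer loop
   vertex 2.3 0.5 4.0
   vertex 4.5 4.1 5.0
   vertex 1.1 4.0 4.1
  endloop
 endfacet
 facet normal -0.807 -0.291 0.513
  outer loop
   vertex 2.3 0.5 4.0
   vertex 1.1 4.0 4.1
   vertex 0.5 0.2 1.0
  endloop
 endfacet
 facet normal 0.309 -0.947 -0.091
  outer loop
   vertex 2.3 0.5 4.0
   vertex 0.5 0.2 1.0
   vertex 3.3 1.0 2.2
  endloop
 endfacet
 facet normal 0.312 -0.946 -0.090
  outer loop
   vertex 2.3 0.5 4.0
   vertex 3.3 1.0 2.2
   vertex 4.9 1.3 4.6
  endloop
 endfacet
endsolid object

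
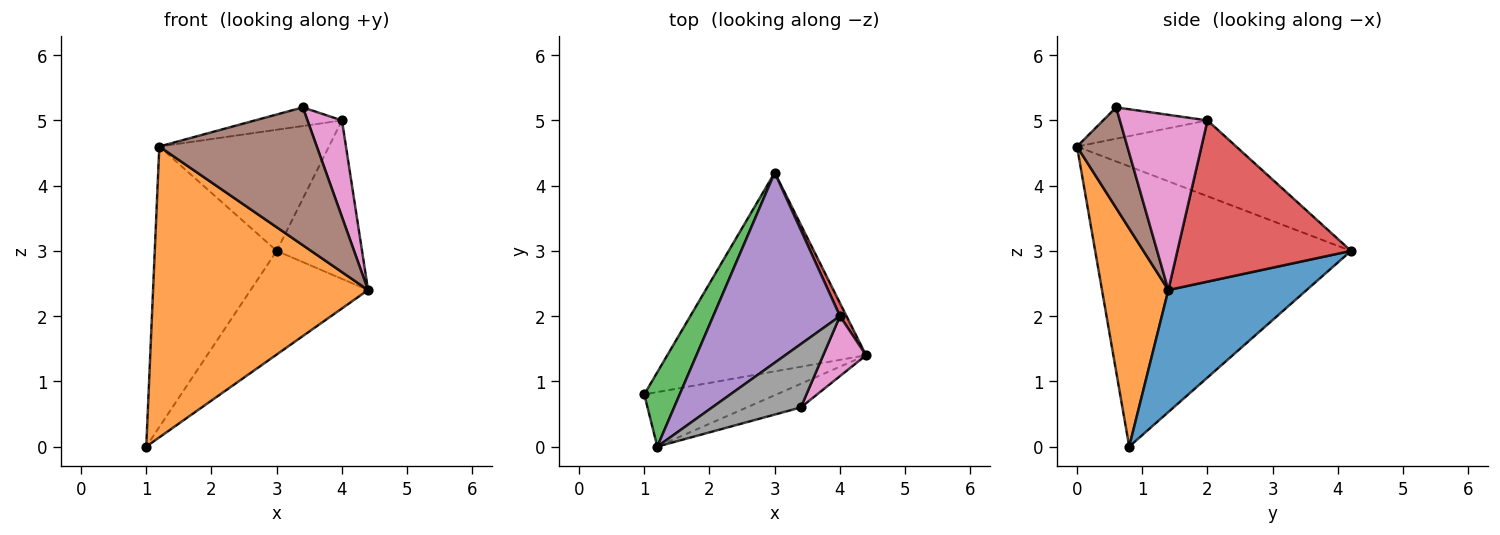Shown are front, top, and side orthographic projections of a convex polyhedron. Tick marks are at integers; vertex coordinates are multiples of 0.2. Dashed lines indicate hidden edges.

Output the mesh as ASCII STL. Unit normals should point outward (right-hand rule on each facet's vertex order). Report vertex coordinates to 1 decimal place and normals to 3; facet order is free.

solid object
 facet normal 0.478 0.406 -0.779
  outer loop
   vertex 3.0 4.2 3.0
   vertex 4.4 1.4 2.4
   vertex 1.0 0.8 0.0
  endloop
 endfacet
 facet normal 0.290 -0.941 -0.176
  outer loop
   vertex 1.2 0.0 4.6
   vertex 1.0 0.8 0.0
   vertex 4.4 1.4 2.4
  endloop
 endfacet
 facet normal -0.897 0.428 0.113
  outer loop
   vertex 1.2 0.0 4.6
   vertex 3.0 4.2 3.0
   vertex 1.0 0.8 0.0
  endloop
 endfacet
 facet normal 0.897 0.441 0.036
  outer loop
   vertex 4.0 2.0 5.0
   vertex 4.4 1.4 2.4
   vertex 3.0 4.2 3.0
  endloop
 endfacet
 facet normal -0.450 0.480 0.753
  outer loop
   vertex 4.0 2.0 5.0
   vertex 3.0 4.2 3.0
   vertex 1.2 0.0 4.6
  endloop
 endfacet
 facet normal 0.300 -0.940 -0.161
  outer loop
   vertex 3.4 0.6 5.2
   vertex 1.2 0.0 4.6
   vertex 4.4 1.4 2.4
  endloop
 endfacet
 facet normal 0.907 -0.357 0.222
  outer loop
   vertex 3.4 0.6 5.2
   vertex 4.4 1.4 2.4
   vertex 4.0 2.0 5.0
  endloop
 endfacet
 facet normal -0.321 0.267 0.909
  outer loop
   vertex 3.4 0.6 5.2
   vertex 4.0 2.0 5.0
   vertex 1.2 0.0 4.6
  endloop
 endfacet
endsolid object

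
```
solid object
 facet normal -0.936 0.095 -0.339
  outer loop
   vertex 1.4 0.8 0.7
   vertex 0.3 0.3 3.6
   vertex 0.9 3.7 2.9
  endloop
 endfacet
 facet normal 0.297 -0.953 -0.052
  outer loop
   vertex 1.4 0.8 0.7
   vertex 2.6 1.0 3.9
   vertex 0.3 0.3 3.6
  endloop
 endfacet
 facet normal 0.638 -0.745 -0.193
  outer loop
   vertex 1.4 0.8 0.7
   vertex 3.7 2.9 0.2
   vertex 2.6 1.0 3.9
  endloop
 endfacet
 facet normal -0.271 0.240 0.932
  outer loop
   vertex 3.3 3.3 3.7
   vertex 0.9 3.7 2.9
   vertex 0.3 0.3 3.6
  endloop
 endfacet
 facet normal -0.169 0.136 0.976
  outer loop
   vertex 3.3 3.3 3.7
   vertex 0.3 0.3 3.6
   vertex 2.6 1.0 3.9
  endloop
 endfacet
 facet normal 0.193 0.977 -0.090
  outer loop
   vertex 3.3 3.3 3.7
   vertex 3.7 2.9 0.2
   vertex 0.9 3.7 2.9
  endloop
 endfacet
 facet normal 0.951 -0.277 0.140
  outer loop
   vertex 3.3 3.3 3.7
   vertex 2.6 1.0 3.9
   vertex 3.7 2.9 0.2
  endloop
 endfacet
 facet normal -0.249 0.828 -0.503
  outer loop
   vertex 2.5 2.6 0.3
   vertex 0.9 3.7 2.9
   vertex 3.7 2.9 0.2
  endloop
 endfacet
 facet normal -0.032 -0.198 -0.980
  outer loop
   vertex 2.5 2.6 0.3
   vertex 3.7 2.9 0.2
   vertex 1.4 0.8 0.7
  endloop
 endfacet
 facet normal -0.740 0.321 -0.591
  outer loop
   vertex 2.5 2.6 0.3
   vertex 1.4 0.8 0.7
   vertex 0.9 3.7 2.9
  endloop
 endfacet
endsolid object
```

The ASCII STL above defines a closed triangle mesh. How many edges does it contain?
15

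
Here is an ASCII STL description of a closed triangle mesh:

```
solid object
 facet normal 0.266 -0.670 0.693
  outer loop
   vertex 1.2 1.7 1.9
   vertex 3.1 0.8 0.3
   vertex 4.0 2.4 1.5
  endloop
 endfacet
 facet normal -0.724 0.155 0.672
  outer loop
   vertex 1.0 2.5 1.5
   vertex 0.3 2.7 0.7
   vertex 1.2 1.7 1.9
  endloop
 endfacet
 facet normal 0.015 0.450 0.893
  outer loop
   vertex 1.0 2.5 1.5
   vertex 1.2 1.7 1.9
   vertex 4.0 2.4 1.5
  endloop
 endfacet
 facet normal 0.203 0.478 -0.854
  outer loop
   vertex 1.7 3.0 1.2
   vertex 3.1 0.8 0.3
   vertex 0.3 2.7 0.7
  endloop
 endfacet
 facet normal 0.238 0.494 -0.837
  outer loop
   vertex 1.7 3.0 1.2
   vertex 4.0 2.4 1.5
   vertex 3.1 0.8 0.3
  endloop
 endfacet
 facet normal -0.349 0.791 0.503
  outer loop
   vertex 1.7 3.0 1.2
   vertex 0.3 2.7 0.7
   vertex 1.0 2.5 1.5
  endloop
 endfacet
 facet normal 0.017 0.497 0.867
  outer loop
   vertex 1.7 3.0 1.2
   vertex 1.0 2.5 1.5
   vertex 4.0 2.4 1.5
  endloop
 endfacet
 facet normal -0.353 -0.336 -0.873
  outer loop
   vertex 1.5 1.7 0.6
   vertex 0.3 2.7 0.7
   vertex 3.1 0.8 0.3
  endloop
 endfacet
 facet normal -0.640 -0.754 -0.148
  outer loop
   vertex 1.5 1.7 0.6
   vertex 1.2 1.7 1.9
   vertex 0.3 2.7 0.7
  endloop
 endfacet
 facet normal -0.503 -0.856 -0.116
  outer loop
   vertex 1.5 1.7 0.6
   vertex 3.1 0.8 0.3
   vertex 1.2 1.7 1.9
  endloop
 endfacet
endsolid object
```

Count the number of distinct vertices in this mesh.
7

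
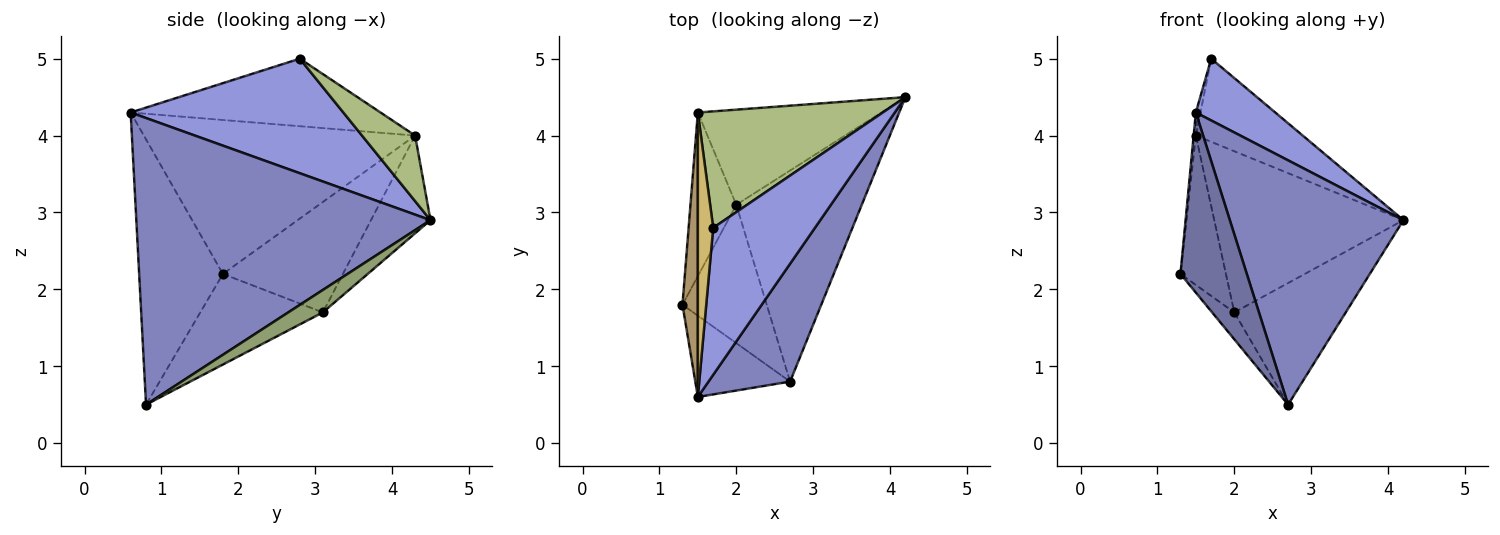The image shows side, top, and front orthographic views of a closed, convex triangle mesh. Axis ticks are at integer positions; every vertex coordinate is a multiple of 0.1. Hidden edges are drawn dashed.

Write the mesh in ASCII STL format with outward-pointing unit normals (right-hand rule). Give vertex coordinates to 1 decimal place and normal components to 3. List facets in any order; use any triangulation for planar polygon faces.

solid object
 facet normal -0.755 -0.598 -0.270
  outer loop
   vertex 1.5 0.6 4.3
   vertex 1.3 1.8 2.2
   vertex 2.7 0.8 0.5
  endloop
 endfacet
 facet normal 0.836 -0.494 0.238
  outer loop
   vertex 1.5 0.6 4.3
   vertex 2.7 0.8 0.5
   vertex 4.2 4.5 2.9
  endloop
 endfacet
 facet normal 0.720 -0.269 0.640
  outer loop
   vertex 1.7 2.8 5.0
   vertex 1.5 0.6 4.3
   vertex 4.2 4.5 2.9
  endloop
 endfacet
 facet normal -0.726 0.131 -0.675
  outer loop
   vertex 2.0 3.1 1.7
   vertex 2.7 0.8 0.5
   vertex 1.3 1.8 2.2
  endloop
 endfacet
 facet normal 0.153 0.493 -0.856
  outer loop
   vertex 2.0 3.1 1.7
   vertex 4.2 4.5 2.9
   vertex 2.7 0.8 0.5
  endloop
 endfacet
 facet normal 0.277 0.558 0.782
  outer loop
   vertex 1.5 4.3 4.0
   vertex 1.7 2.8 5.0
   vertex 4.2 4.5 2.9
  endloop
 endfacet
 facet normal -0.261 0.831 -0.491
  outer loop
   vertex 1.5 4.3 4.0
   vertex 4.2 4.5 2.9
   vertex 2.0 3.1 1.7
  endloop
 endfacet
 facet normal -0.872 0.330 -0.362
  outer loop
   vertex 1.5 4.3 4.0
   vertex 2.0 3.1 1.7
   vertex 1.3 1.8 2.2
  endloop
 endfacet
 facet normal -0.995 0.008 0.099
  outer loop
   vertex 1.5 4.3 4.0
   vertex 1.3 1.8 2.2
   vertex 1.5 0.6 4.3
  endloop
 endfacet
 facet normal -0.975 0.018 0.222
  outer loop
   vertex 1.5 4.3 4.0
   vertex 1.5 0.6 4.3
   vertex 1.7 2.8 5.0
  endloop
 endfacet
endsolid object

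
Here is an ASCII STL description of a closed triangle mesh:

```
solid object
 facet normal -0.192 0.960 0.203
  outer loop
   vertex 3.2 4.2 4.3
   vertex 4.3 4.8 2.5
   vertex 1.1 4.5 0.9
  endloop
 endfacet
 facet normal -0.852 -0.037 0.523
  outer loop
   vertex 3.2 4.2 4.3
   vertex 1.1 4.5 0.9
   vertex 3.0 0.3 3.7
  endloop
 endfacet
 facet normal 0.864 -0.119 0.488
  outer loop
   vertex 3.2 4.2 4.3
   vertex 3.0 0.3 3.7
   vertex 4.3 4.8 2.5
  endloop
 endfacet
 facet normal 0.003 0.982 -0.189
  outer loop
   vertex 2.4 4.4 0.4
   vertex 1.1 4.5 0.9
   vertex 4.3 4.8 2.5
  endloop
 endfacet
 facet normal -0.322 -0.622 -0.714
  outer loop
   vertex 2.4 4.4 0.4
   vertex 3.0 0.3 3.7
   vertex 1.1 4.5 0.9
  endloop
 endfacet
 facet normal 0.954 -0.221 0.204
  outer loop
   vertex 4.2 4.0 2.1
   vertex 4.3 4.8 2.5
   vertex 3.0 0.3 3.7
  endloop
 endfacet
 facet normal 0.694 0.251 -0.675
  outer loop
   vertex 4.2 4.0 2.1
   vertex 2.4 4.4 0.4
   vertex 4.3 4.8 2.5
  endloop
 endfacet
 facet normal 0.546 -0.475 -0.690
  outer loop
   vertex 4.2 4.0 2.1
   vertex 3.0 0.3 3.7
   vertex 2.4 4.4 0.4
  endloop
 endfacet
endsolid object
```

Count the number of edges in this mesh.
12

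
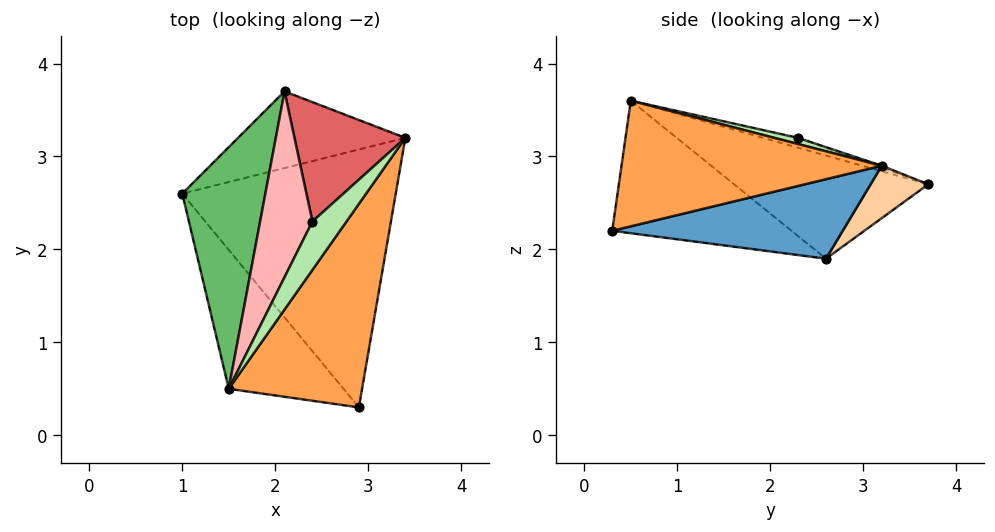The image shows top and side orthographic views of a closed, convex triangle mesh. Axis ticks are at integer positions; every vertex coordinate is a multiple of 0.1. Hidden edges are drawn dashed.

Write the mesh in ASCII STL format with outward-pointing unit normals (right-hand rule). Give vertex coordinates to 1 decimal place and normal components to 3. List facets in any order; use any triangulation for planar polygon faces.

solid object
 facet normal 0.344 0.164 -0.924
  outer loop
   vertex 2.9 0.3 2.2
   vertex 1.0 2.6 1.9
   vertex 3.4 3.2 2.9
  endloop
 endfacet
 facet normal -0.616 -0.579 -0.534
  outer loop
   vertex 1.5 0.5 3.6
   vertex 1.0 2.6 1.9
   vertex 2.9 0.3 2.2
  endloop
 endfacet
 facet normal 0.658 -0.282 0.698
  outer loop
   vertex 1.5 0.5 3.6
   vertex 2.9 0.3 2.2
   vertex 3.4 3.2 2.9
  endloop
 endfacet
 facet normal 0.278 0.368 -0.888
  outer loop
   vertex 2.1 3.7 2.7
   vertex 3.4 3.2 2.9
   vertex 1.0 2.6 1.9
  endloop
 endfacet
 facet normal -0.741 0.307 0.597
  outer loop
   vertex 2.1 3.7 2.7
   vertex 1.0 2.6 1.9
   vertex 1.5 0.5 3.6
  endloop
 endfacet
 facet normal 0.177 0.128 0.976
  outer loop
   vertex 2.4 2.3 3.2
   vertex 1.5 0.5 3.6
   vertex 3.4 3.2 2.9
  endloop
 endfacet
 facet normal -0.017 0.333 0.943
  outer loop
   vertex 2.4 2.3 3.2
   vertex 3.4 3.2 2.9
   vertex 2.1 3.7 2.7
  endloop
 endfacet
 facet normal -0.177 0.297 0.938
  outer loop
   vertex 2.4 2.3 3.2
   vertex 2.1 3.7 2.7
   vertex 1.5 0.5 3.6
  endloop
 endfacet
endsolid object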